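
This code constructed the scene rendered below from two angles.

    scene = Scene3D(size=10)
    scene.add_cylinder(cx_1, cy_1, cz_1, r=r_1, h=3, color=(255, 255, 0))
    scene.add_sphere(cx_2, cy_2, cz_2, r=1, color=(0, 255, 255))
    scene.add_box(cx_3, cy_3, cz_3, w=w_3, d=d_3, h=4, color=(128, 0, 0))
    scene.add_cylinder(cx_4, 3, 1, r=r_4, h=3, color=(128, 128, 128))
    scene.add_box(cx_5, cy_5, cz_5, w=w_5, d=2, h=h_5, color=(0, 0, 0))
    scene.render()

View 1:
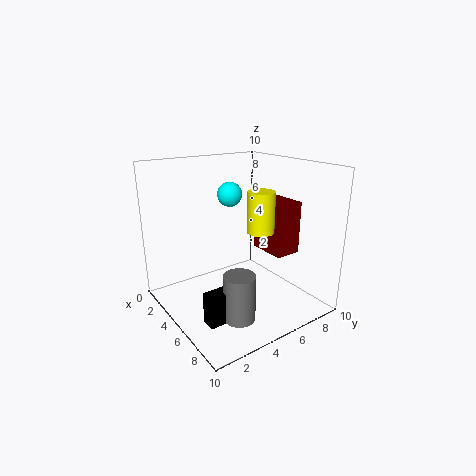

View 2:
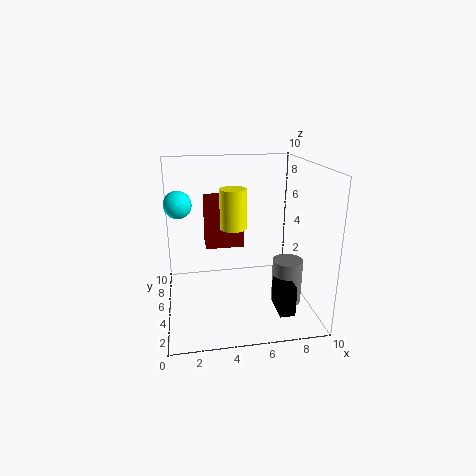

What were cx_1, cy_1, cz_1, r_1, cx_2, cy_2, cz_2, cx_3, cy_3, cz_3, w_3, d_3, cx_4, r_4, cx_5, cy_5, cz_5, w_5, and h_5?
cx_1 = 5
cy_1 = 7
cz_1 = 5
r_1 = 1
cx_2 = 1
cy_2 = 7
cz_2 = 7
cx_3 = 3
cy_3 = 8
cz_3 = 3
w_3 = 3
d_3 = 2
cx_4 = 8
r_4 = 1
cx_5 = 7
cy_5 = 1
cz_5 = 1
w_5 = 1
h_5 = 2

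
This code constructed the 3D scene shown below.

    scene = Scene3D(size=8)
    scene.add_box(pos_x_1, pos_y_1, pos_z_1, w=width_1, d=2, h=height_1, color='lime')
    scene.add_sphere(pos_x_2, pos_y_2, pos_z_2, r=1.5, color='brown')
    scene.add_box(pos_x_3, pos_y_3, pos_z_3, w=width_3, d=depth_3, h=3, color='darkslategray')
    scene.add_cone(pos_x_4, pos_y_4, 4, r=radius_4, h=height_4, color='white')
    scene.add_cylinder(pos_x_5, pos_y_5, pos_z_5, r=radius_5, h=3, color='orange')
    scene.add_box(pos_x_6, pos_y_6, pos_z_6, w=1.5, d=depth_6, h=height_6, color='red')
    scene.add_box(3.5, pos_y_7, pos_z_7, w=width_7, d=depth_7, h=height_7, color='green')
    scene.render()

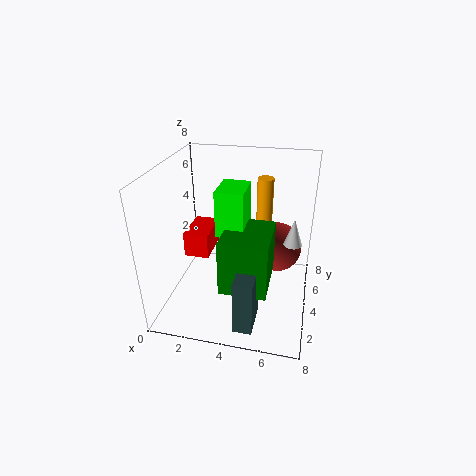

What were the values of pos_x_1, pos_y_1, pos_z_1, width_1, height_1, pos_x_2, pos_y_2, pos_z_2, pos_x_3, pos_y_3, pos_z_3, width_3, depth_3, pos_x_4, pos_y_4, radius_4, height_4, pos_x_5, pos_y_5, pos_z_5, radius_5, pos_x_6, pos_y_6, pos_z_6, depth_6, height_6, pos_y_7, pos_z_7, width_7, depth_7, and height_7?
pos_x_1 = 3, pos_y_1 = 3, pos_z_1 = 4.5, width_1 = 1.5, height_1 = 2.5, pos_x_2 = 6, pos_y_2 = 6, pos_z_2 = 2.5, pos_x_3 = 4.5, pos_y_3 = 0.5, pos_z_3 = 0.5, width_3 = 1, depth_3 = 2, pos_x_4 = 7, pos_y_4 = 4, radius_4 = 0.5, height_4 = 1.5, pos_x_5 = 5, pos_y_5 = 7, pos_z_5 = 3.5, radius_5 = 0.5, pos_x_6 = 0.5, pos_y_6 = 4.5, pos_z_6 = 2, depth_6 = 2.5, height_6 = 1.5, pos_y_7 = 1.5, pos_z_7 = 2, width_7 = 2.5, depth_7 = 3, height_7 = 3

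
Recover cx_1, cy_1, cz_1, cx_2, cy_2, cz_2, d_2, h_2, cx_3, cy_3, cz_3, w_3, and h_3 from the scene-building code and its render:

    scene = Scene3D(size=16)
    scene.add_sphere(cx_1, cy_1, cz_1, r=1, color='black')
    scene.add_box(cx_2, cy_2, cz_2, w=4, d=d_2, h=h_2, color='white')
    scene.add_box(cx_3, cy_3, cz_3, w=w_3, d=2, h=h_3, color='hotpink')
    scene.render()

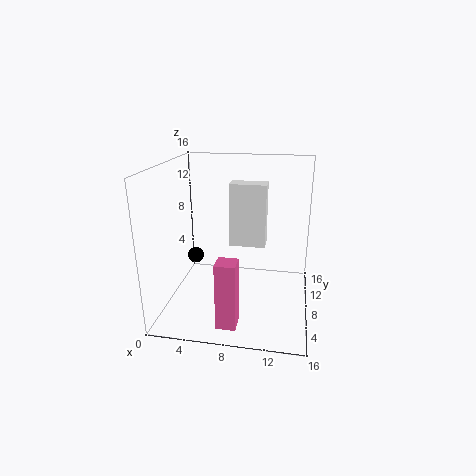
cx_1 = 2; cy_1 = 11; cz_1 = 4; cx_2 = 7; cy_2 = 8; cz_2 = 7; d_2 = 2; h_2 = 7; cx_3 = 7; cy_3 = 1; cz_3 = 1; w_3 = 2; h_3 = 7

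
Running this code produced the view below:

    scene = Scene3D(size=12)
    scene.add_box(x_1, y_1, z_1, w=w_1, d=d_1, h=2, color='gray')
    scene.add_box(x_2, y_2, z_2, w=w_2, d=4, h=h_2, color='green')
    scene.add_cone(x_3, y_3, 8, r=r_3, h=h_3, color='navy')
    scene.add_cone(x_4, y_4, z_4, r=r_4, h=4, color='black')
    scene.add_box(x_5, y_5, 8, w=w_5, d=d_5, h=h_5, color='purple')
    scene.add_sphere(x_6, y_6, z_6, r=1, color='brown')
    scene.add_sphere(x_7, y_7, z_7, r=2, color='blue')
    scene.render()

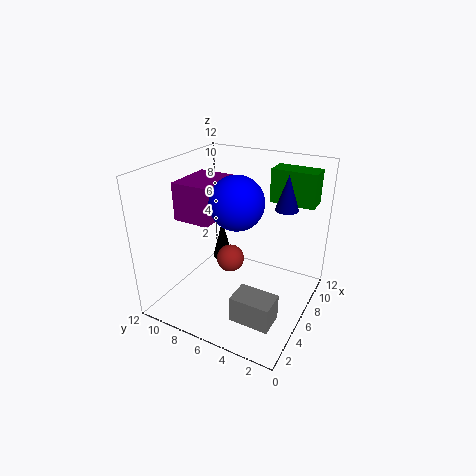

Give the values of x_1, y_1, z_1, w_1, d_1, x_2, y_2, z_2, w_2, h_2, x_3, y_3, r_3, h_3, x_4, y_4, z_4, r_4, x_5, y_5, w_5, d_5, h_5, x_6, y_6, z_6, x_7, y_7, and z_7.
x_1 = 1; y_1 = 1; z_1 = 2; w_1 = 2; d_1 = 3; x_2 = 10; y_2 = 1; z_2 = 8; w_2 = 2; h_2 = 3; x_3 = 9; y_3 = 3; r_3 = 1; h_3 = 3; x_4 = 10; y_4 = 10; z_4 = 1; r_4 = 1; x_5 = 3; y_5 = 7; w_5 = 4; d_5 = 3; h_5 = 3; x_6 = 3; y_6 = 5; z_6 = 6; x_7 = 4; y_7 = 5; z_7 = 10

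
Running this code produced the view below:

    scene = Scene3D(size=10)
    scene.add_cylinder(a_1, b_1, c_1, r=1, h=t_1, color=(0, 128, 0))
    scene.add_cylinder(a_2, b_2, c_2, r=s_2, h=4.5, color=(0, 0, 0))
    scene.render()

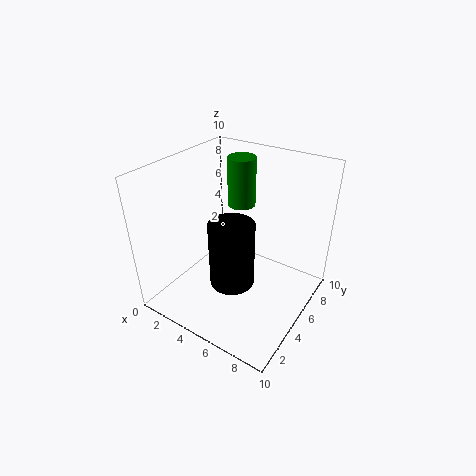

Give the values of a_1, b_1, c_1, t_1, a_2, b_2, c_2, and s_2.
a_1 = 4; b_1 = 7; c_1 = 6.5; t_1 = 3.5; a_2 = 5.5; b_2 = 3.5; c_2 = 2.5; s_2 = 1.5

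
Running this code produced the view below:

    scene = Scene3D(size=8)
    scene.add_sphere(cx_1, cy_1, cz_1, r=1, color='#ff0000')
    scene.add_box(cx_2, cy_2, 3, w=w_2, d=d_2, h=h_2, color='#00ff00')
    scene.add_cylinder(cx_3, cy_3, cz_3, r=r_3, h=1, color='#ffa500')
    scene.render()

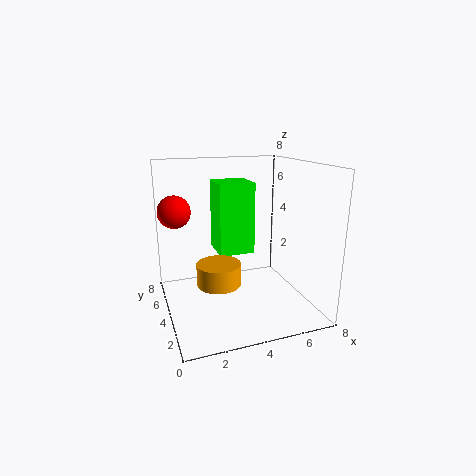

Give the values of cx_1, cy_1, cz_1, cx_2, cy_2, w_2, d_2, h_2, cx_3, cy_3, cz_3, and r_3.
cx_1 = 1, cy_1 = 7, cz_1 = 5, cx_2 = 3, cy_2 = 4, w_2 = 2, d_2 = 2, h_2 = 4, cx_3 = 2, cy_3 = 1, cz_3 = 3, r_3 = 1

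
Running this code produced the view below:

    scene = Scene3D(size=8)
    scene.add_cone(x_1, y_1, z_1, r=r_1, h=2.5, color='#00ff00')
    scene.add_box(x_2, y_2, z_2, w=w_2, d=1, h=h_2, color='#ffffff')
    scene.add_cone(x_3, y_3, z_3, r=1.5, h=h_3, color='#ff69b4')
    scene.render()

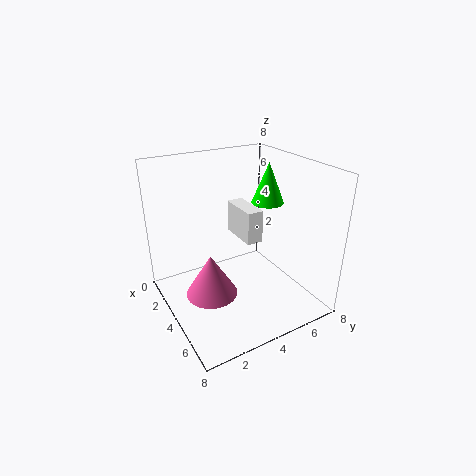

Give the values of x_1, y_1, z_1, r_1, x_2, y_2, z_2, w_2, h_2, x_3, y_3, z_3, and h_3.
x_1 = 2.5, y_1 = 7, z_1 = 5, r_1 = 1, x_2 = 1, y_2 = 5, z_2 = 3, w_2 = 2.5, h_2 = 2, x_3 = 3.5, y_3 = 2.5, z_3 = 0.5, h_3 = 2.5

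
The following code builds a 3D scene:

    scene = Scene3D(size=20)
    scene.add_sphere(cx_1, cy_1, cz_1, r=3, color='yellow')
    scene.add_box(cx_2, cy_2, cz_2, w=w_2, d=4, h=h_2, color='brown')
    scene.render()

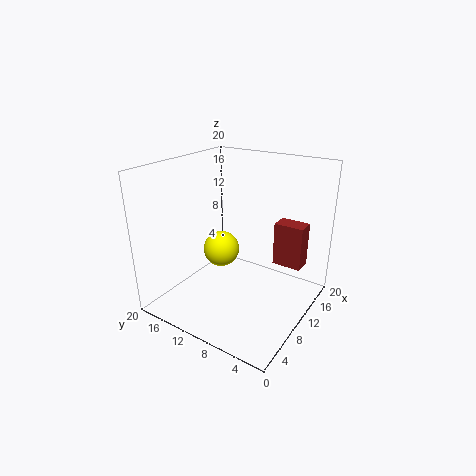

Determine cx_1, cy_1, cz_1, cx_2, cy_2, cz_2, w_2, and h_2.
cx_1 = 15.5; cy_1 = 17; cz_1 = 4; cx_2 = 12; cy_2 = 1.5; cz_2 = 6.5; w_2 = 2.5; h_2 = 6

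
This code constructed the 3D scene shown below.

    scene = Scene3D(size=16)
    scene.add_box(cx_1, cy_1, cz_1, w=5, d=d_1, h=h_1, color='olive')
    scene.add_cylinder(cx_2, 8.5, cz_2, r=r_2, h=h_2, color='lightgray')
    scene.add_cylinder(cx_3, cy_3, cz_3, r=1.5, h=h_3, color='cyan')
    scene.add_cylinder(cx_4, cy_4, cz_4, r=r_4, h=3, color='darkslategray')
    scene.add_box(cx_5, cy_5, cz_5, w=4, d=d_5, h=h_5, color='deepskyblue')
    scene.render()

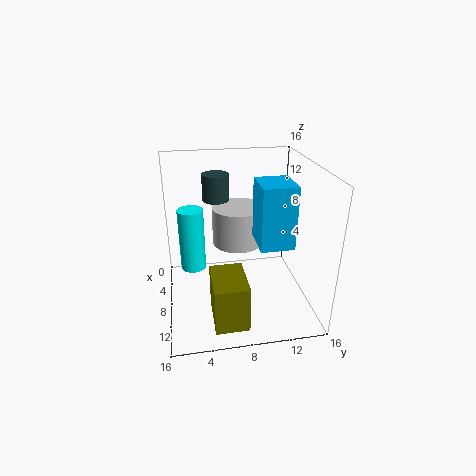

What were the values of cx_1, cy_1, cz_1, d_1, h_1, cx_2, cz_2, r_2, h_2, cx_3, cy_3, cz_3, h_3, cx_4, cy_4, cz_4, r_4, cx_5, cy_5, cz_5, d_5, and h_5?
cx_1 = 10, cy_1 = 4.5, cz_1 = 1, d_1 = 3.5, h_1 = 5, cx_2 = 5, cz_2 = 6, r_2 = 3, h_2 = 4.5, cx_3 = 5, cy_3 = 3, cz_3 = 3, h_3 = 7.5, cx_4 = 5, cy_4 = 6, cz_4 = 11.5, r_4 = 1.5, cx_5 = 8.5, cy_5 = 9.5, cz_5 = 8.5, d_5 = 3.5, h_5 = 6.5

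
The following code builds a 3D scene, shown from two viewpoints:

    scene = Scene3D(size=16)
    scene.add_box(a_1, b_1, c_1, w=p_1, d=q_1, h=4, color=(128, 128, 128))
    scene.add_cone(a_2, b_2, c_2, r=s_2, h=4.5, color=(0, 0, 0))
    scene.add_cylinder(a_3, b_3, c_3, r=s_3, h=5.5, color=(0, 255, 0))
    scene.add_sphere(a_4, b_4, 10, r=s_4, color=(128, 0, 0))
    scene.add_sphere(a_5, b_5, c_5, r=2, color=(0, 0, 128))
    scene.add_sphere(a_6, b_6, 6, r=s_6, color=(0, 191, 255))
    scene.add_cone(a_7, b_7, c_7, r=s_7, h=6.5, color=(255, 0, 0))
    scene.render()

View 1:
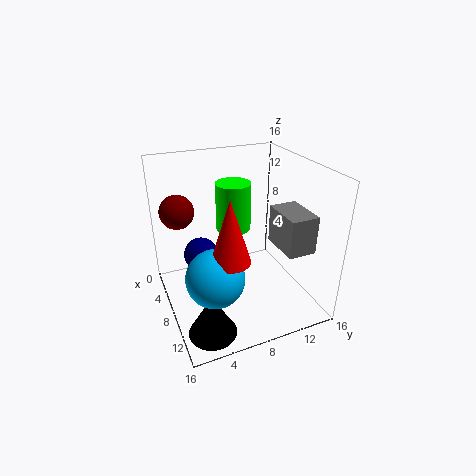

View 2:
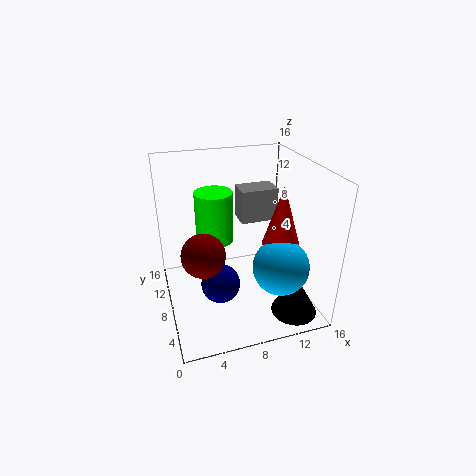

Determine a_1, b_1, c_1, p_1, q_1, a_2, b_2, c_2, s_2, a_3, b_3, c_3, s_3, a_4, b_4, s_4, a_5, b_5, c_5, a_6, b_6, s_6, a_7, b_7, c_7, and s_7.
a_1 = 9.5
b_1 = 11
c_1 = 8
p_1 = 4.5
q_1 = 3
a_2 = 13
b_2 = 3
c_2 = 0.5
s_2 = 2.5
a_3 = 5.5
b_3 = 8.5
c_3 = 8
s_3 = 2
a_4 = 3
b_4 = 2.5
s_4 = 2
a_5 = 5
b_5 = 4.5
c_5 = 5
a_6 = 11.5
b_6 = 4
s_6 = 3
a_7 = 12
b_7 = 5.5
c_7 = 8
s_7 = 2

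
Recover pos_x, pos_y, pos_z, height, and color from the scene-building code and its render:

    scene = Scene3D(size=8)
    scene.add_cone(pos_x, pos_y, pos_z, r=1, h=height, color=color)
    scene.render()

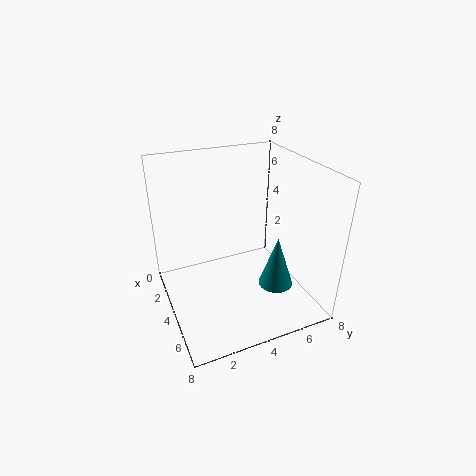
pos_x = 5, pos_y = 6, pos_z = 1, height = 3, color = 'teal'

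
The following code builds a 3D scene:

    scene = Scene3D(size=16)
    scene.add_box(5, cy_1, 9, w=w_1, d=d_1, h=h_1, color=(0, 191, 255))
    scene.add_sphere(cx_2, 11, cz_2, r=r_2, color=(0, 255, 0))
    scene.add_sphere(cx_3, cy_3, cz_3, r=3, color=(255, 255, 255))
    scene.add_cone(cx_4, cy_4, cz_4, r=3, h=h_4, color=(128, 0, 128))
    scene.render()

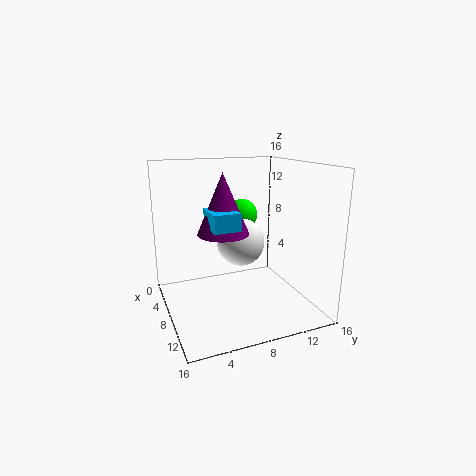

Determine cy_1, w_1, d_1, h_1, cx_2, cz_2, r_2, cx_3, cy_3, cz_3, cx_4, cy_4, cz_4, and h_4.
cy_1 = 5; w_1 = 4; d_1 = 3; h_1 = 2; cx_2 = 2; cz_2 = 9; r_2 = 2; cx_3 = 4; cy_3 = 10; cz_3 = 6; cx_4 = 6; cy_4 = 7; cz_4 = 8; h_4 = 7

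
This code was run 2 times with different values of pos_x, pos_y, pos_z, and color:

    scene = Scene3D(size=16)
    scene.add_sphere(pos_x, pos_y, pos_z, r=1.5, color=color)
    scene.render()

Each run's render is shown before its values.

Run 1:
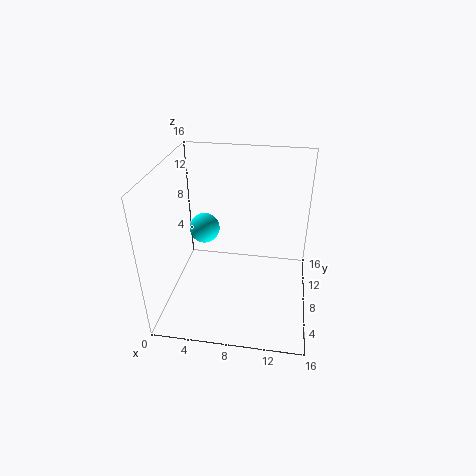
pos_x = 5; pos_y = 5.5; pos_z = 10.5; color = 'cyan'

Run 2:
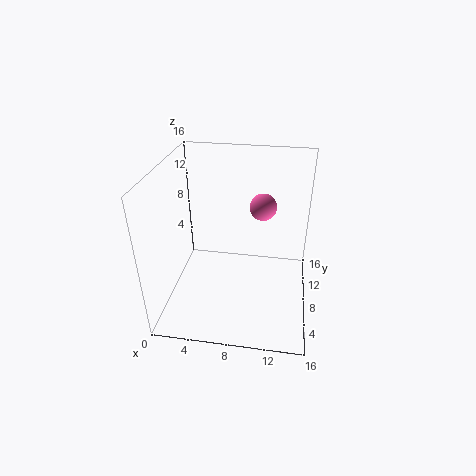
pos_x = 10.5; pos_y = 10; pos_z = 11; color = 'hotpink'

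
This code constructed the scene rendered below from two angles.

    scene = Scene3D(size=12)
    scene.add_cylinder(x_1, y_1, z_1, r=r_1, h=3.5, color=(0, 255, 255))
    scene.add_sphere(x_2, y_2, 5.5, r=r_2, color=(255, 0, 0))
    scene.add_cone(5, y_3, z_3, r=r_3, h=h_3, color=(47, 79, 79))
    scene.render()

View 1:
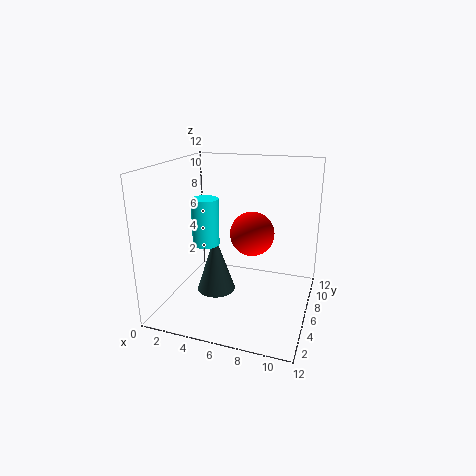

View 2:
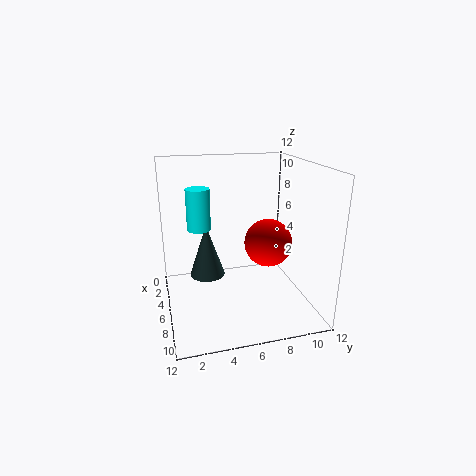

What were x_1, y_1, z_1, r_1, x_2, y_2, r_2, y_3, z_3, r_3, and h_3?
x_1 = 4.5, y_1 = 3, z_1 = 6.5, r_1 = 1, x_2 = 6.5, y_2 = 8.5, r_2 = 2, y_3 = 3.5, z_3 = 2.5, r_3 = 1.5, h_3 = 4.5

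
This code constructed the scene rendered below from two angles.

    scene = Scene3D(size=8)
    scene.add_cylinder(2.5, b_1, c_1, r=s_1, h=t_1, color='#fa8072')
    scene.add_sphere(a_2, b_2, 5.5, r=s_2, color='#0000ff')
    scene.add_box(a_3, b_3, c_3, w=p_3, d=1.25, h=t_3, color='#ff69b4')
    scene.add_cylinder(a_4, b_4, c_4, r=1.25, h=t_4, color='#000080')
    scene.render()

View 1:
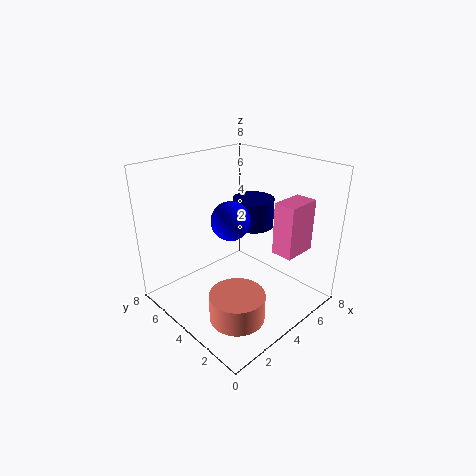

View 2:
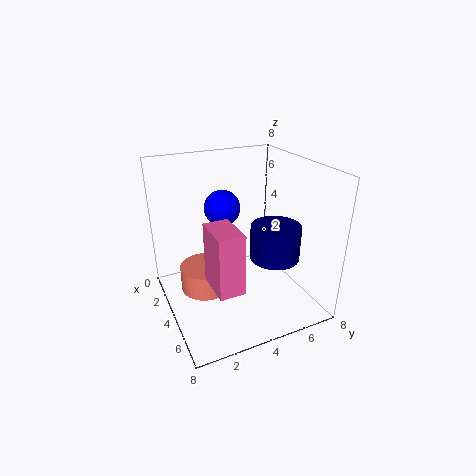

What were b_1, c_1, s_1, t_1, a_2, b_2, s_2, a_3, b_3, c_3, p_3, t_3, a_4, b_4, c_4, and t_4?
b_1 = 2.5, c_1 = 0.25, s_1 = 1.5, t_1 = 1.5, a_2 = 3, b_2 = 3.5, s_2 = 1, a_3 = 5.5, b_3 = 1.5, c_3 = 3, p_3 = 2, t_3 = 3, a_4 = 6.25, b_4 = 5, c_4 = 3.75, t_4 = 1.75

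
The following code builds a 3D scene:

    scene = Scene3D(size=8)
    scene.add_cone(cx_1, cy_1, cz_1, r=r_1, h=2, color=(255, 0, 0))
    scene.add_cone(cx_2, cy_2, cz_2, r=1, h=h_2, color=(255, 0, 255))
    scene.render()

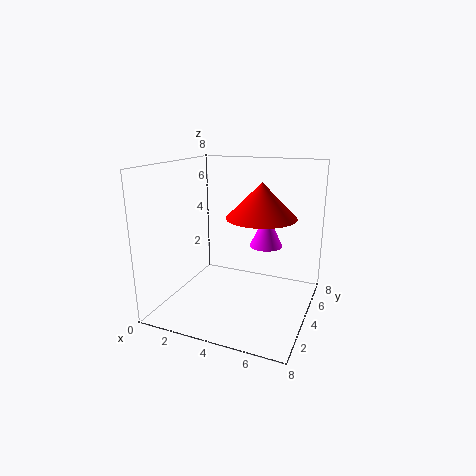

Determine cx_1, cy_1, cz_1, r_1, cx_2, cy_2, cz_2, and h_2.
cx_1 = 5; cy_1 = 5; cz_1 = 5; r_1 = 2; cx_2 = 5; cy_2 = 6; cz_2 = 3; h_2 = 2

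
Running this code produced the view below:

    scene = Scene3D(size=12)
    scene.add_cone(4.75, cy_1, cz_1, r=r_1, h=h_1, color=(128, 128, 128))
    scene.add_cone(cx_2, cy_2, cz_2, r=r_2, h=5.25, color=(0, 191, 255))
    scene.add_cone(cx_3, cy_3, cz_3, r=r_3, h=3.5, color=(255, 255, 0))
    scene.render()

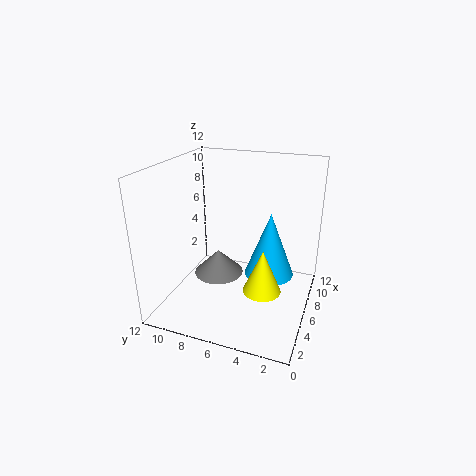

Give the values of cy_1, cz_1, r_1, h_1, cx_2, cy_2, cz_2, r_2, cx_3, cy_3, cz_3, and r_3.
cy_1 = 7.25; cz_1 = 3.25; r_1 = 2; h_1 = 2; cx_2 = 6; cy_2 = 3.25; cz_2 = 3.25; r_2 = 2; cx_3 = 4; cy_3 = 3.25; cz_3 = 2.75; r_3 = 1.5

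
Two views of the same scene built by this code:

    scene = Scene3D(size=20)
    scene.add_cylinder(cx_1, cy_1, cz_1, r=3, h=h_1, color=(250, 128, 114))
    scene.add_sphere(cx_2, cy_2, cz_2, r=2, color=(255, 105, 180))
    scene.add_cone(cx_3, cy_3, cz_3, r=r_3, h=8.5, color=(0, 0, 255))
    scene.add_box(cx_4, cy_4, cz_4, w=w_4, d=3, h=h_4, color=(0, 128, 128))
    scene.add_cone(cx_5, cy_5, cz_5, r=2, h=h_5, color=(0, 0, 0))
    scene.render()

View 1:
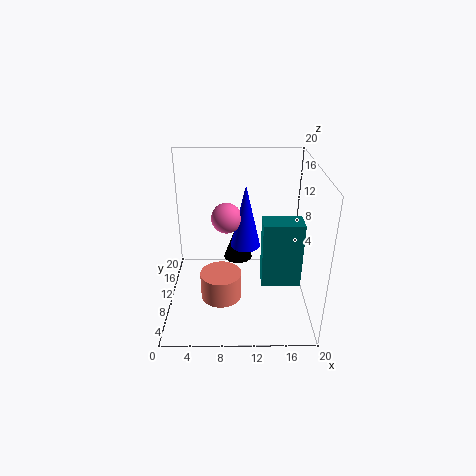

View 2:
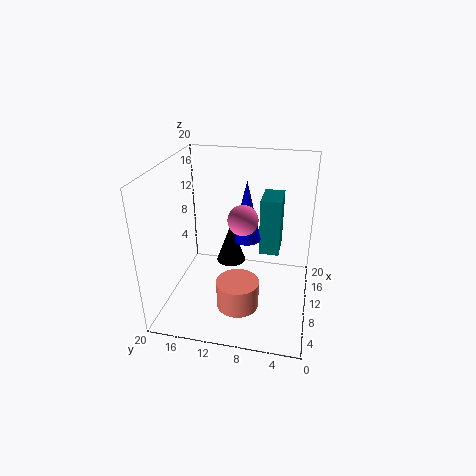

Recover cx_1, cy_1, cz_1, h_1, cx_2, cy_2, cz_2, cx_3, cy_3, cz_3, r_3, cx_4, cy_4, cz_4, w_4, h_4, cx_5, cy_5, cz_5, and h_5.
cx_1 = 7.5; cy_1 = 9.5; cz_1 = 0.5; h_1 = 4; cx_2 = 8.5; cy_2 = 9; cz_2 = 13.5; cx_3 = 11; cy_3 = 9; cz_3 = 9.5; r_3 = 2; cx_4 = 13; cy_4 = 4.5; cz_4 = 6; w_4 = 5; h_4 = 8.5; cx_5 = 10; cy_5 = 11; cz_5 = 6.5; h_5 = 5.5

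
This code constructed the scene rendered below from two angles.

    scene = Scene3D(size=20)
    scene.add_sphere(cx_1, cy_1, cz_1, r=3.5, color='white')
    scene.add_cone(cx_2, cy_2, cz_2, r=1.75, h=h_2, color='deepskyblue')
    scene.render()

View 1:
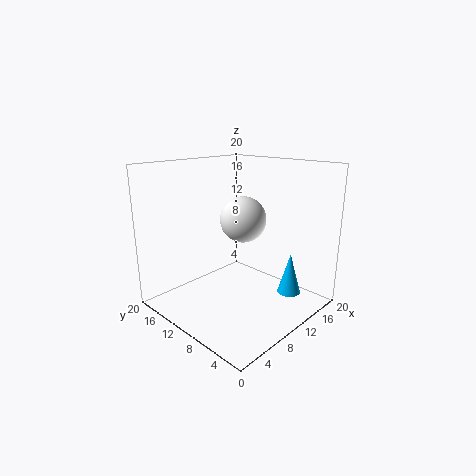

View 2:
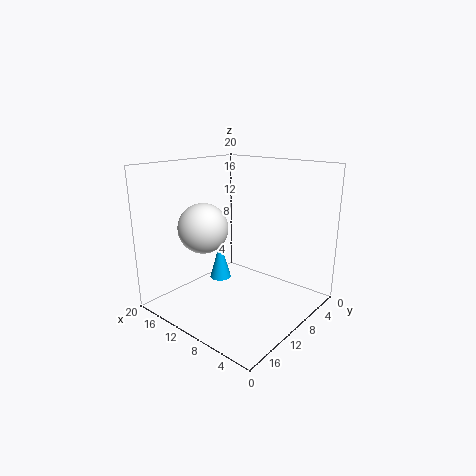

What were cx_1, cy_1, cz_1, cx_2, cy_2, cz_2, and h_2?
cx_1 = 14
cy_1 = 12.75
cz_1 = 11.25
cx_2 = 17.25
cy_2 = 6
cz_2 = 0.25
h_2 = 6.25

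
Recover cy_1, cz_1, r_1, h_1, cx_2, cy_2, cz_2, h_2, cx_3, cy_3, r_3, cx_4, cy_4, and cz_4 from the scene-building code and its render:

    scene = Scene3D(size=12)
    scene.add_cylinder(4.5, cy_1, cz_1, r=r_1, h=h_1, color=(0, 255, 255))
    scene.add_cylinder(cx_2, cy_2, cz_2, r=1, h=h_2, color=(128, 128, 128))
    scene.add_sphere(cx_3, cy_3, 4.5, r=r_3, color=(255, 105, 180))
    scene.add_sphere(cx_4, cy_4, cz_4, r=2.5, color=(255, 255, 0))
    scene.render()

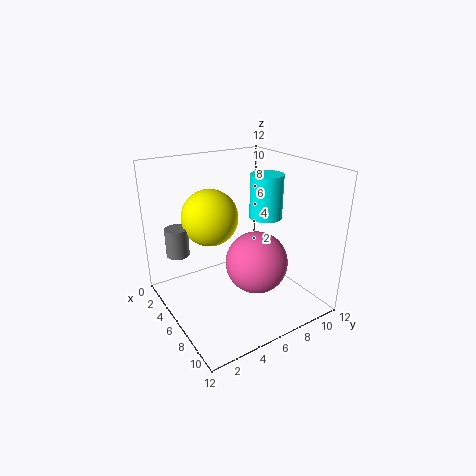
cy_1 = 10, cz_1 = 6.5, r_1 = 1.5, h_1 = 4, cx_2 = 2.5, cy_2 = 2, cz_2 = 4, h_2 = 2.5, cx_3 = 8, cy_3 = 6.5, r_3 = 2.5, cx_4 = 3, cy_4 = 5, cz_4 = 7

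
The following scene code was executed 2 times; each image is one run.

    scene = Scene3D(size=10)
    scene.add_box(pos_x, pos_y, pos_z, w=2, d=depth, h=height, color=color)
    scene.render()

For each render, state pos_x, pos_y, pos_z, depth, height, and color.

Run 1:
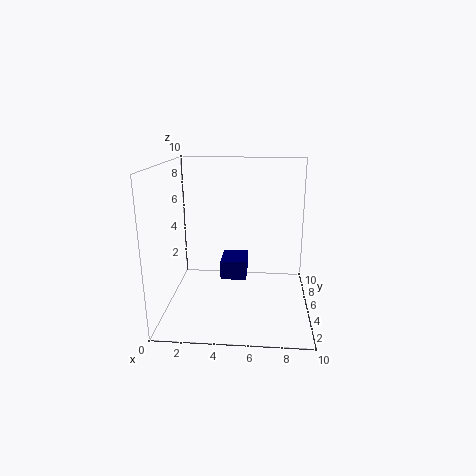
pos_x = 3.5; pos_y = 6.5; pos_z = 1; depth = 2.5; height = 1.5; color = 'navy'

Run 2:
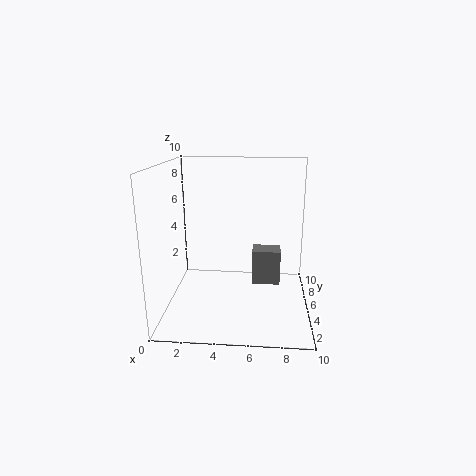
pos_x = 6; pos_y = 5; pos_z = 1.5; depth = 1.5; height = 2.5; color = 'gray'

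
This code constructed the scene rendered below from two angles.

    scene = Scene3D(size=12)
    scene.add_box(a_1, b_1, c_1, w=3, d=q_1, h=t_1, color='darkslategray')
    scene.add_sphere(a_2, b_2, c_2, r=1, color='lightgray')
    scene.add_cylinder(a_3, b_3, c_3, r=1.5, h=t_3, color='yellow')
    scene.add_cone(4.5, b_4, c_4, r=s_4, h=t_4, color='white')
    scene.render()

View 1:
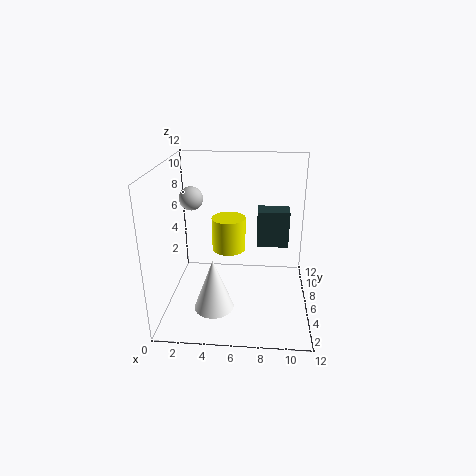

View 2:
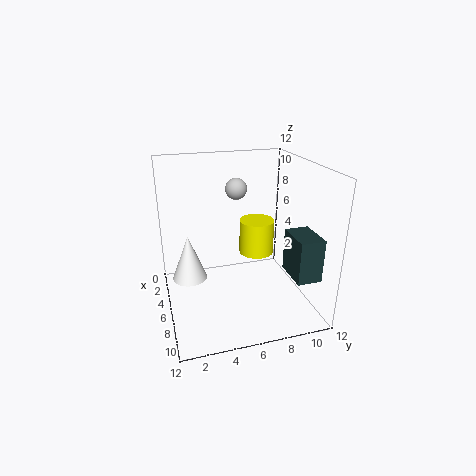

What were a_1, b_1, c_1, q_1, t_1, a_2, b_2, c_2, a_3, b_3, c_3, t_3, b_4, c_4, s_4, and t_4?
a_1 = 7.5, b_1 = 9.5, c_1 = 3.5, q_1 = 2, t_1 = 3.5, a_2 = 2, b_2 = 7, c_2 = 9, a_3 = 5, b_3 = 8, c_3 = 4, t_3 = 3, b_4 = 2, c_4 = 2, s_4 = 1.5, t_4 = 4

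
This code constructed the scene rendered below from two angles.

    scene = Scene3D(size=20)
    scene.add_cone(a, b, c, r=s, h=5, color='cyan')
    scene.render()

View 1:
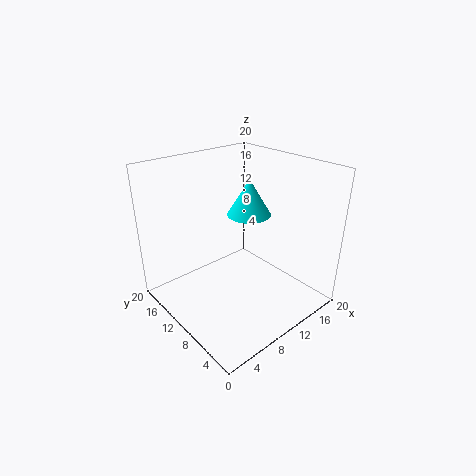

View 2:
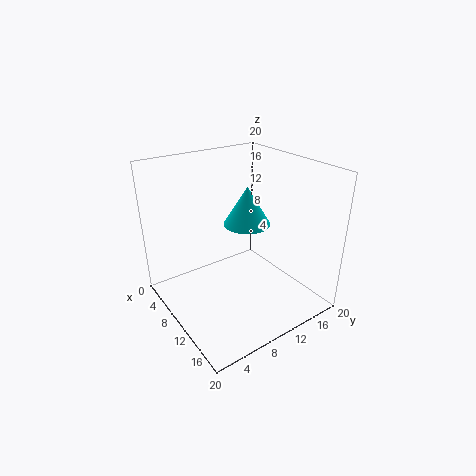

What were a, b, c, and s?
a = 12; b = 10; c = 13; s = 3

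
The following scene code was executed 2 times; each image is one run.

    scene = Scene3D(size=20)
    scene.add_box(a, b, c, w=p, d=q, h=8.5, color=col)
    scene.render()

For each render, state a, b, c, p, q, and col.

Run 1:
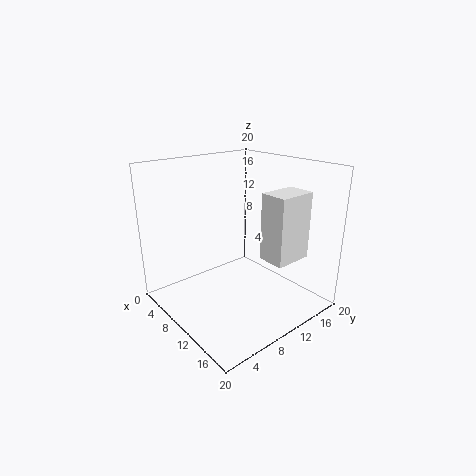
a = 15, b = 9.5, c = 9, p = 3.5, q = 5, col = 'white'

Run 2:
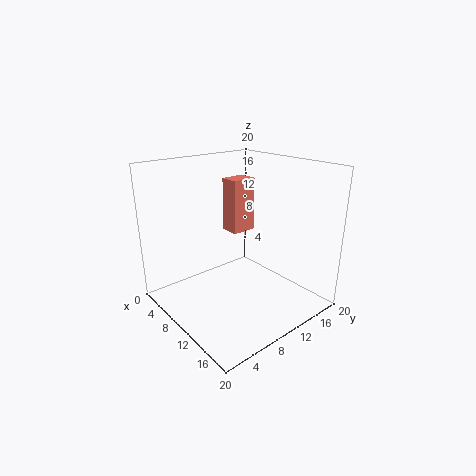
a = 2, b = 13.5, c = 8, p = 3, q = 4, col = 'salmon'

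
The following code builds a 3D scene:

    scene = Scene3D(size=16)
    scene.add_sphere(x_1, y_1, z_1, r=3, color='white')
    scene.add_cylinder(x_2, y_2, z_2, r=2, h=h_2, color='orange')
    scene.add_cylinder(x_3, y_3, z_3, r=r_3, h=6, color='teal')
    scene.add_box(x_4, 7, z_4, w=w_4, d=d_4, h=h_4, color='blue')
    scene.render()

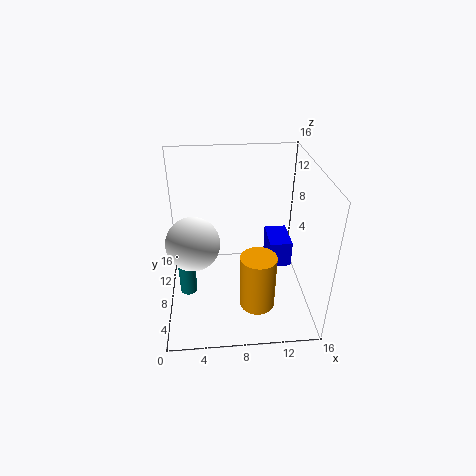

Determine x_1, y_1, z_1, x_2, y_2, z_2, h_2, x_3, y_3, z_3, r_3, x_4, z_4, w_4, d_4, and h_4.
x_1 = 3
y_1 = 8
z_1 = 7.5
x_2 = 10
y_2 = 5.5
z_2 = 0.5
h_2 = 6.5
x_3 = 2
y_3 = 8.5
z_3 = 0.5
r_3 = 1
x_4 = 11.5
z_4 = 4.5
w_4 = 2.5
d_4 = 4
h_4 = 3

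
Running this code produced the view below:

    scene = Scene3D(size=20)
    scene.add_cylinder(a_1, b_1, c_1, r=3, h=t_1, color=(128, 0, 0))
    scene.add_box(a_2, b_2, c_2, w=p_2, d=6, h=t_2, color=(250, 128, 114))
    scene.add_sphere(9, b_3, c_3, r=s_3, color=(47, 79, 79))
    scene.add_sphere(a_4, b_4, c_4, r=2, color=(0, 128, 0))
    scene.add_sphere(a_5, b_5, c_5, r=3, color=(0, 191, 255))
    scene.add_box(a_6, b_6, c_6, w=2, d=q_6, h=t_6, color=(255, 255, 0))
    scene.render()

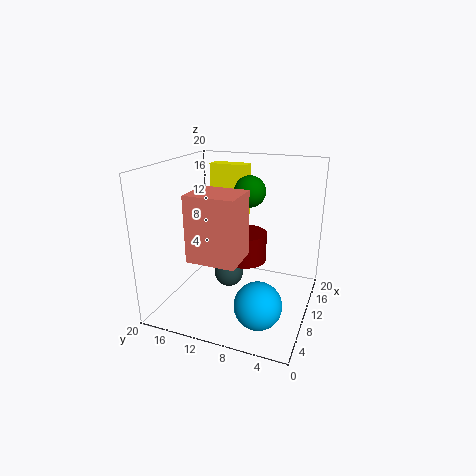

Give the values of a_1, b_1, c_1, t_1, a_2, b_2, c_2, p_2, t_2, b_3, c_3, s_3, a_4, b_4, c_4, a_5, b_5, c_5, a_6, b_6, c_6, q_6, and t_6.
a_1 = 10
b_1 = 9
c_1 = 7
t_1 = 4
a_2 = 1
b_2 = 7
c_2 = 10
p_2 = 5
t_2 = 8
b_3 = 11
c_3 = 5
s_3 = 2
a_4 = 9
b_4 = 8
c_4 = 17
a_5 = 4
b_5 = 5
c_5 = 4
a_6 = 10
b_6 = 9
c_6 = 13
q_6 = 5
t_6 = 7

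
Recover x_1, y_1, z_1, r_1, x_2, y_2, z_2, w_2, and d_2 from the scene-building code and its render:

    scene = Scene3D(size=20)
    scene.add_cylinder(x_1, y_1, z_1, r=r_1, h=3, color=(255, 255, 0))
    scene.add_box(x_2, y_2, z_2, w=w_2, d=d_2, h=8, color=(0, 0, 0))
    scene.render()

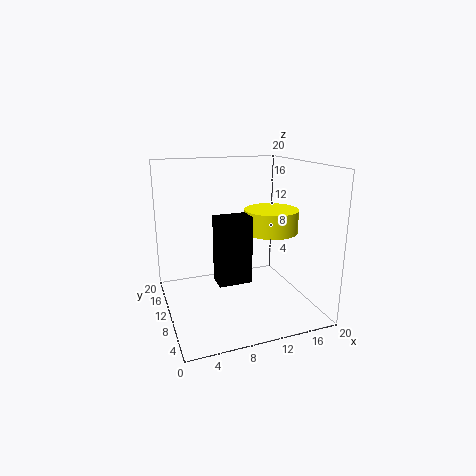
x_1 = 13.5; y_1 = 7; z_1 = 11.5; r_1 = 3.5; x_2 = 5; y_2 = 2.5; z_2 = 7; w_2 = 4; d_2 = 2.5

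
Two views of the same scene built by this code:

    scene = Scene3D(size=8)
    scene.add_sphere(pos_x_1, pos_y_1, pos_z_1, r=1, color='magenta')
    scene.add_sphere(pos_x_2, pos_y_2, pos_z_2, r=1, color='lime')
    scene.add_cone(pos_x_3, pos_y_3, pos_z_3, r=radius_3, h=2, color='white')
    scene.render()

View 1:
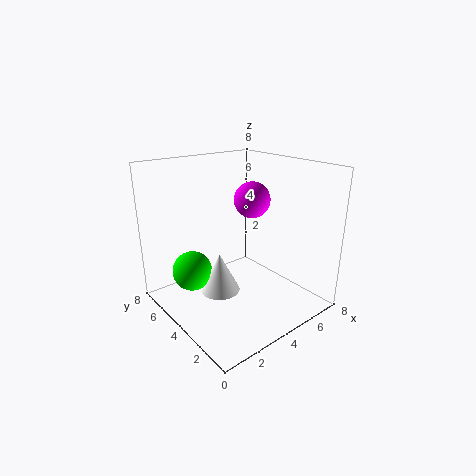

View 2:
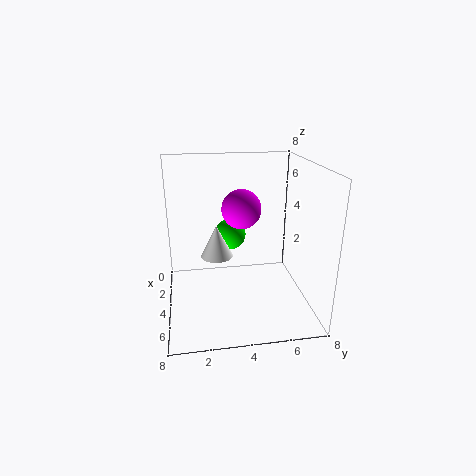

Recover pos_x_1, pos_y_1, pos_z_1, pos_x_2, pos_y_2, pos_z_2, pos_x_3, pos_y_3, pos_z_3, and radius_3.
pos_x_1 = 5; pos_y_1 = 4; pos_z_1 = 6; pos_x_2 = 1; pos_y_2 = 4; pos_z_2 = 3; pos_x_3 = 2; pos_y_3 = 3; pos_z_3 = 2; radius_3 = 1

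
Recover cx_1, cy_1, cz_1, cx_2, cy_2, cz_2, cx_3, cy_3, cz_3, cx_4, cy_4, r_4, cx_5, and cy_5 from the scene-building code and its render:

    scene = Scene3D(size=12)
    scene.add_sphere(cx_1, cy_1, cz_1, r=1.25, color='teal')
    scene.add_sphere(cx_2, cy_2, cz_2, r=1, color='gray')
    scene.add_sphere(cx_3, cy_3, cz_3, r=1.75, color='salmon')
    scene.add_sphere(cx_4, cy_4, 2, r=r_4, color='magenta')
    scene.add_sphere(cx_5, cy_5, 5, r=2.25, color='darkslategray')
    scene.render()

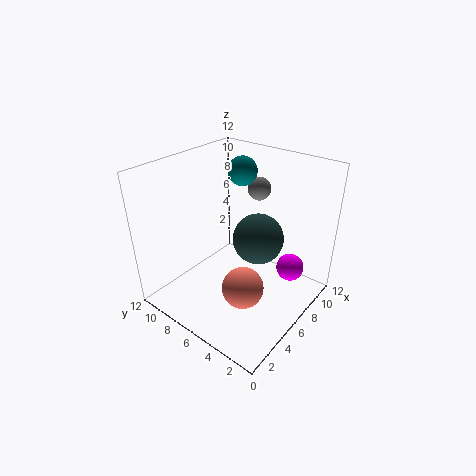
cx_1 = 8.5; cy_1 = 7.5; cz_1 = 10.75; cx_2 = 9.25; cy_2 = 6.25; cz_2 = 9.25; cx_3 = 4.75; cy_3 = 4.5; cz_3 = 2.25; cx_4 = 10; cy_4 = 3; r_4 = 1.25; cx_5 = 8.25; cy_5 = 5.5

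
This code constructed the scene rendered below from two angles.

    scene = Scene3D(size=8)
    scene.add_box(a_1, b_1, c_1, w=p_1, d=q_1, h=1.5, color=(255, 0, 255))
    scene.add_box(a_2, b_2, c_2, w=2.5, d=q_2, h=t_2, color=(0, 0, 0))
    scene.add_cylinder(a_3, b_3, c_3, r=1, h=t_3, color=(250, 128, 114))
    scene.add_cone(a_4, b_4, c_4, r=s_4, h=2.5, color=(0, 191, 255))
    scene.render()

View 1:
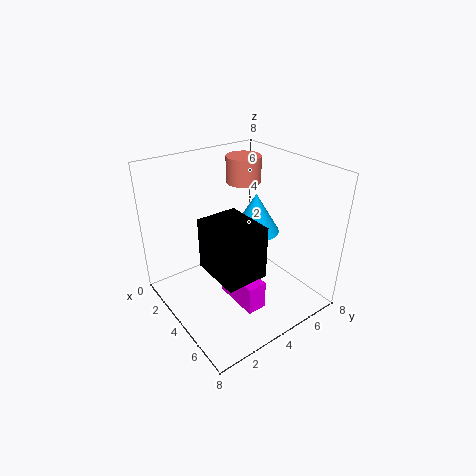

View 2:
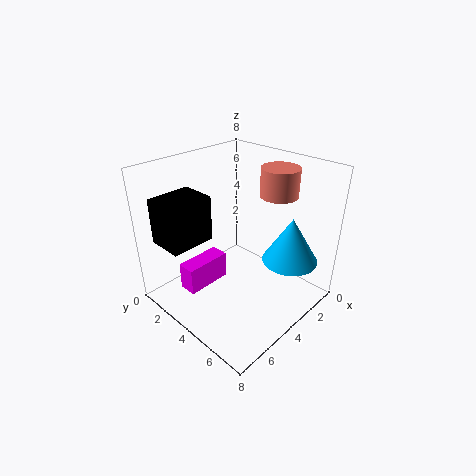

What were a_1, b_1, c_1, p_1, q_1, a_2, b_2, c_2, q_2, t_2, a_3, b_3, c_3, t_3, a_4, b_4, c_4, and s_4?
a_1 = 4.5
b_1 = 2.5
c_1 = 1.5
p_1 = 2.5
q_1 = 1
a_2 = 5
b_2 = 1
c_2 = 4
q_2 = 2
t_2 = 2.5
a_3 = 2.5
b_3 = 5.5
c_3 = 6.5
t_3 = 1.5
a_4 = 2.5
b_4 = 6.5
c_4 = 3
s_4 = 1.5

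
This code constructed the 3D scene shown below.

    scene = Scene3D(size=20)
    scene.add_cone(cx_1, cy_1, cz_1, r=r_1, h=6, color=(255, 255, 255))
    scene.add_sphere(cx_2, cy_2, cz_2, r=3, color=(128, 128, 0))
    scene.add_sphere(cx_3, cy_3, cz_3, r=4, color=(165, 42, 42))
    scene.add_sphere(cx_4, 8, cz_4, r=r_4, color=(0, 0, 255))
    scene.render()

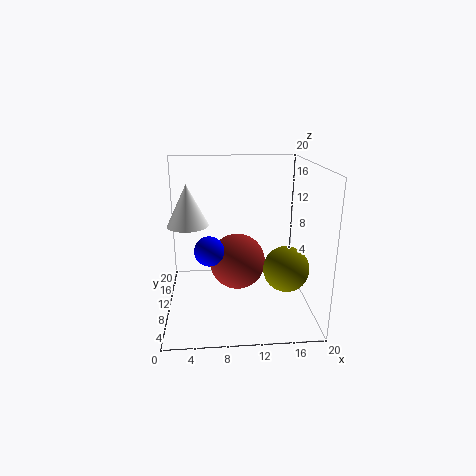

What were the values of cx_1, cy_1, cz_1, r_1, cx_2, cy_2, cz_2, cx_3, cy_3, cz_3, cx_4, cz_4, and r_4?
cx_1 = 3
cy_1 = 13
cz_1 = 11
r_1 = 3
cx_2 = 16
cy_2 = 6
cz_2 = 7
cx_3 = 10
cy_3 = 11
cz_3 = 6
cx_4 = 6
cz_4 = 9
r_4 = 2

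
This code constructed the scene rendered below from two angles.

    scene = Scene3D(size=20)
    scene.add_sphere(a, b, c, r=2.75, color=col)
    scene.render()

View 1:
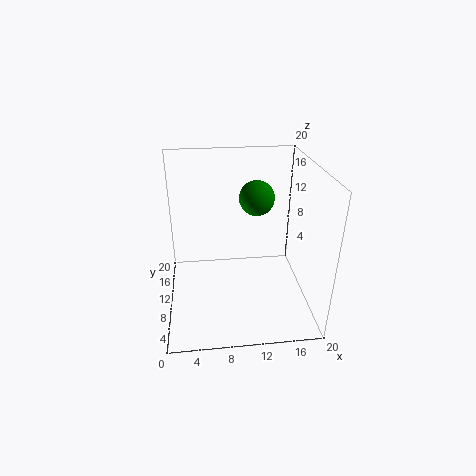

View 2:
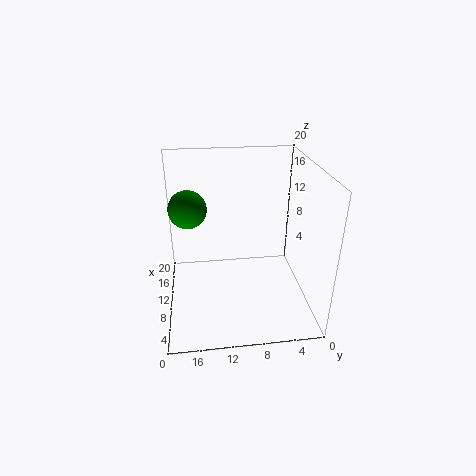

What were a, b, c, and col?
a = 13.75; b = 16.75; c = 13; col = 'green'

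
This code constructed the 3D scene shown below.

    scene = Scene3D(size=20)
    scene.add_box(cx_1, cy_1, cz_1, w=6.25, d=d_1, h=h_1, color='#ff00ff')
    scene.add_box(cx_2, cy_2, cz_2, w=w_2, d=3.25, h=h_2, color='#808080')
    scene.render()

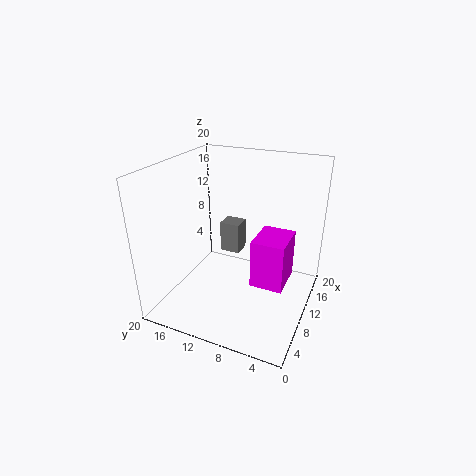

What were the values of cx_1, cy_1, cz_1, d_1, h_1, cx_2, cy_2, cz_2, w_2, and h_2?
cx_1 = 11.5; cy_1 = 3.75; cz_1 = 1.25; d_1 = 5; h_1 = 7.5; cx_2 = 15.75; cy_2 = 12.5; cz_2 = 3.75; w_2 = 3; h_2 = 5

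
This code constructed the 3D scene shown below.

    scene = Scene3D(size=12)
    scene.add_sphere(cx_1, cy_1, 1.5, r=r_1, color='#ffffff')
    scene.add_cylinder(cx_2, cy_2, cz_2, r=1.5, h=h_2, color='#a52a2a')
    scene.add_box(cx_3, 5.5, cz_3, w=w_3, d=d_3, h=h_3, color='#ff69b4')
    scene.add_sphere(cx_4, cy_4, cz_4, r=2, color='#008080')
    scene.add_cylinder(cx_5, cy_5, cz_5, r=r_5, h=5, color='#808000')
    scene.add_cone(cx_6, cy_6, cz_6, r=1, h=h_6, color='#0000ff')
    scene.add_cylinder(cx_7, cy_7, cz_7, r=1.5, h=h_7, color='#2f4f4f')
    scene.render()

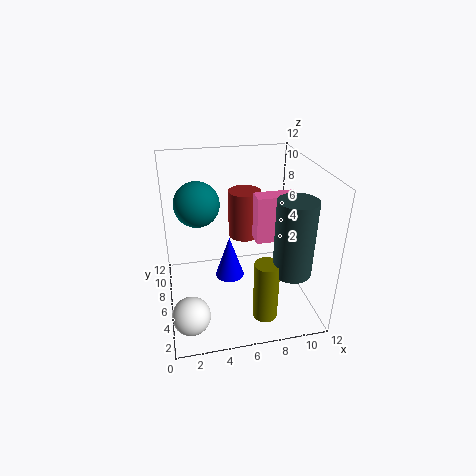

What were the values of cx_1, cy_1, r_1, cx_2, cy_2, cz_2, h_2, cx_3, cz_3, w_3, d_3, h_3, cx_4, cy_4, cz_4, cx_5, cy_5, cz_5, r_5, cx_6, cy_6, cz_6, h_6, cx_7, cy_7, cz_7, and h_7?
cx_1 = 1.5; cy_1 = 2.5; r_1 = 1.5; cx_2 = 7.5; cy_2 = 10; cz_2 = 4; h_2 = 4.5; cx_3 = 7.5; cz_3 = 5.5; w_3 = 3.5; d_3 = 1.5; h_3 = 4; cx_4 = 3; cy_4 = 9; cz_4 = 8; cx_5 = 7.5; cy_5 = 2.5; cz_5 = 0.5; r_5 = 1; cx_6 = 4.5; cy_6 = 2; cz_6 = 5.5; h_6 = 3; cx_7 = 9.5; cy_7 = 2.5; cz_7 = 4.5; h_7 = 6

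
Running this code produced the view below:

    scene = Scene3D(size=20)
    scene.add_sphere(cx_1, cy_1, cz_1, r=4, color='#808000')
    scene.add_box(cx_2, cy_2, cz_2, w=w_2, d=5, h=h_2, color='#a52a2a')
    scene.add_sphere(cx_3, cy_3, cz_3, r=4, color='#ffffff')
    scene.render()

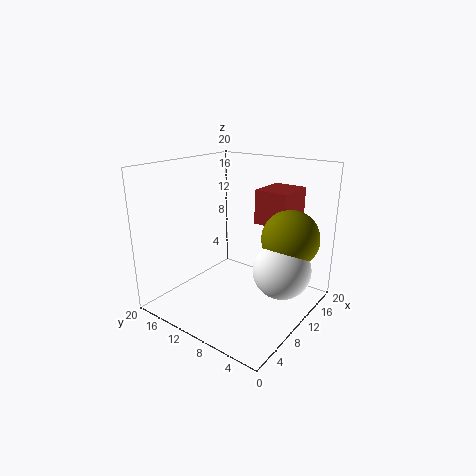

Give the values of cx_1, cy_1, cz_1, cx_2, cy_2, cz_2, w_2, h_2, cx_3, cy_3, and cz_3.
cx_1 = 14
cy_1 = 4
cz_1 = 10
cx_2 = 14
cy_2 = 5
cz_2 = 11
w_2 = 6
h_2 = 5
cx_3 = 12
cy_3 = 4
cz_3 = 6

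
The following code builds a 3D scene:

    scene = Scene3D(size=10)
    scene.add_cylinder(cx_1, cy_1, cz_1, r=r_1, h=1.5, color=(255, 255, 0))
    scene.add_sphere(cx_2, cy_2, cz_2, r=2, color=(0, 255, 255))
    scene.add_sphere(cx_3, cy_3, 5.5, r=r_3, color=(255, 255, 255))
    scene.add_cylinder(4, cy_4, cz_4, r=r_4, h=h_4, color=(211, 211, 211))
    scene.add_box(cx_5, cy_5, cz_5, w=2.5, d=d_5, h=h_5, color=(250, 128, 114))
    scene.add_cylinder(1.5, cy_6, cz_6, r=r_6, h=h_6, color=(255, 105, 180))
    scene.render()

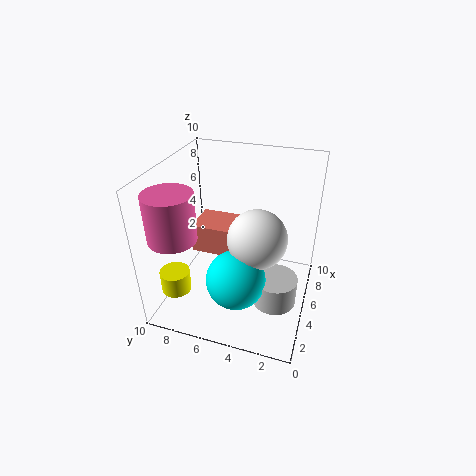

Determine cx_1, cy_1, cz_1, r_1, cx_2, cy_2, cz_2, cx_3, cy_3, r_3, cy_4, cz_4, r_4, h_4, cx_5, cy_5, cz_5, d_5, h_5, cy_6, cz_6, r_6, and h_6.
cx_1 = 2; cy_1 = 8.5; cz_1 = 2; r_1 = 1; cx_2 = 3; cy_2 = 4.5; cz_2 = 3; cx_3 = 4.5; cy_3 = 3.5; r_3 = 2; cy_4 = 2; cz_4 = 1; r_4 = 1.5; h_4 = 2; cx_5 = 4; cy_5 = 4.5; cz_5 = 4; d_5 = 3.5; h_5 = 2; cy_6 = 8; cz_6 = 6.5; r_6 = 1.5; h_6 = 3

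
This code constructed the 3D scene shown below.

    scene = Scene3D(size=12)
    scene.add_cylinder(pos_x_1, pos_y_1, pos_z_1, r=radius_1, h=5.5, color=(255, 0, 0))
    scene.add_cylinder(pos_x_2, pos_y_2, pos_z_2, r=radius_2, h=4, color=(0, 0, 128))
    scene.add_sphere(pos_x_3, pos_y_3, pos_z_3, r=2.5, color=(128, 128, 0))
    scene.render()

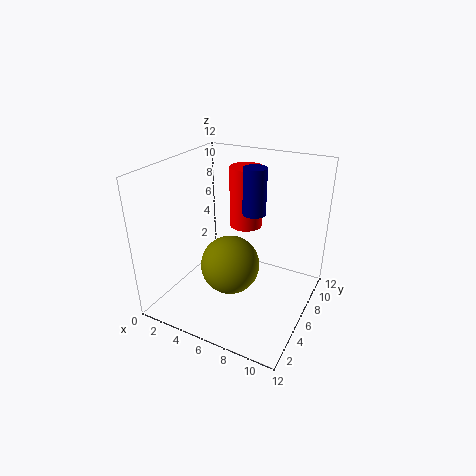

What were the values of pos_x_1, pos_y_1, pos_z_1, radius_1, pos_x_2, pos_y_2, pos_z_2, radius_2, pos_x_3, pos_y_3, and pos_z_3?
pos_x_1 = 5
pos_y_1 = 9.5
pos_z_1 = 5.5
radius_1 = 1.5
pos_x_2 = 6.5
pos_y_2 = 8
pos_z_2 = 7.5
radius_2 = 1
pos_x_3 = 5.5
pos_y_3 = 5.5
pos_z_3 = 3.5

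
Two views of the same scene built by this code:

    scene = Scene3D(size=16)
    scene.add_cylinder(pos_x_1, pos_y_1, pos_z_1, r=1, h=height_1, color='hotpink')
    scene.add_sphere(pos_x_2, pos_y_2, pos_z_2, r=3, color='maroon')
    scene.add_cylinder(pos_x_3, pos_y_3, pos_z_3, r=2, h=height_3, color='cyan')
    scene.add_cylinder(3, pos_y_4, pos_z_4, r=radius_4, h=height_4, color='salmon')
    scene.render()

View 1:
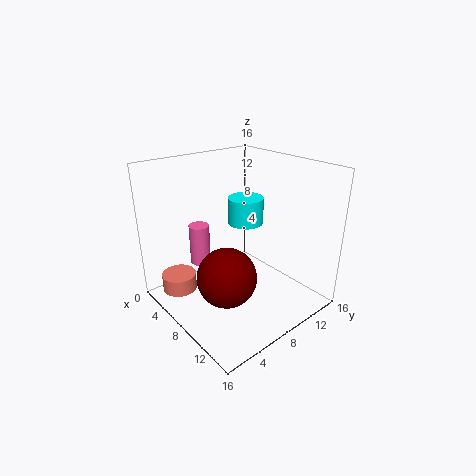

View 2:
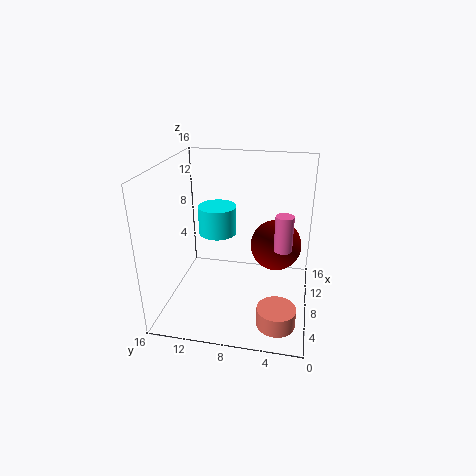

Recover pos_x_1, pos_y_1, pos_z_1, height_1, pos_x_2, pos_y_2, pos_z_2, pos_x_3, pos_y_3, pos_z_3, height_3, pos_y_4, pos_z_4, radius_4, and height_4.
pos_x_1 = 8; pos_y_1 = 3; pos_z_1 = 7; height_1 = 4; pos_x_2 = 11; pos_y_2 = 4; pos_z_2 = 6; pos_x_3 = 7; pos_y_3 = 10; pos_z_3 = 9; height_3 = 3; pos_y_4 = 3; pos_z_4 = 1; radius_4 = 2; height_4 = 2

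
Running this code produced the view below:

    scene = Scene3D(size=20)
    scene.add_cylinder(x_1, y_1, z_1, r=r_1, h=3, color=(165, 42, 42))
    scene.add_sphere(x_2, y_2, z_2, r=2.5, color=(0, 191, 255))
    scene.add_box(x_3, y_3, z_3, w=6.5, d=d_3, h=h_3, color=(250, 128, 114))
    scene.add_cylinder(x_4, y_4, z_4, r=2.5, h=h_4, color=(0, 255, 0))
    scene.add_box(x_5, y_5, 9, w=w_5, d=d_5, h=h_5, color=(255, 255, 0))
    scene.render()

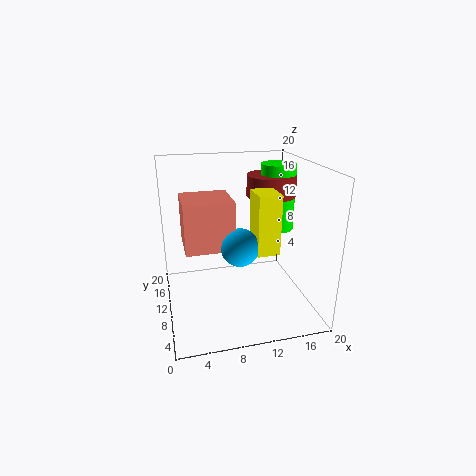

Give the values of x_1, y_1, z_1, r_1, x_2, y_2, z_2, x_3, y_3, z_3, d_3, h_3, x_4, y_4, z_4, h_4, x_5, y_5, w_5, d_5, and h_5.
x_1 = 15.5, y_1 = 12.5, z_1 = 15, r_1 = 3.5, x_2 = 9.5, y_2 = 7, z_2 = 10, x_3 = 2.5, y_3 = 7, z_3 = 9.5, d_3 = 6.5, h_3 = 6.5, x_4 = 16.5, y_4 = 12.5, z_4 = 10, h_4 = 9.5, x_5 = 11.5, y_5 = 5.5, w_5 = 3, d_5 = 4, h_5 = 8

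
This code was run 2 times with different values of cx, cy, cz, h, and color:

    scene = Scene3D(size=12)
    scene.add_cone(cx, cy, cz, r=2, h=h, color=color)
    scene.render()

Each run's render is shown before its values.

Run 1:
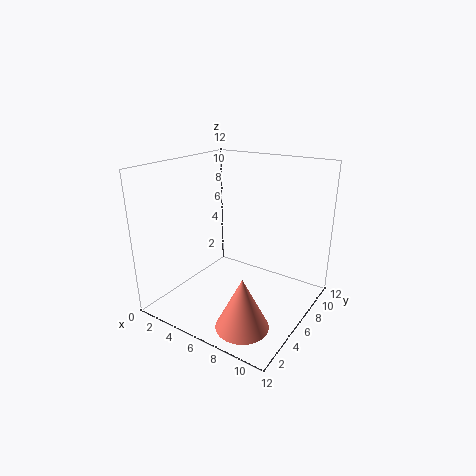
cx = 9, cy = 2, cz = 1, h = 4, color = 'salmon'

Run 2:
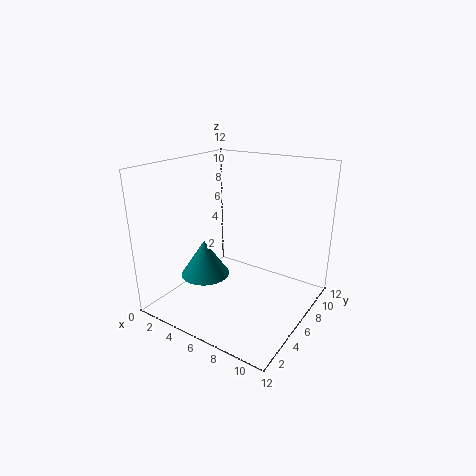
cx = 4, cy = 4, cz = 3, h = 3, color = 'teal'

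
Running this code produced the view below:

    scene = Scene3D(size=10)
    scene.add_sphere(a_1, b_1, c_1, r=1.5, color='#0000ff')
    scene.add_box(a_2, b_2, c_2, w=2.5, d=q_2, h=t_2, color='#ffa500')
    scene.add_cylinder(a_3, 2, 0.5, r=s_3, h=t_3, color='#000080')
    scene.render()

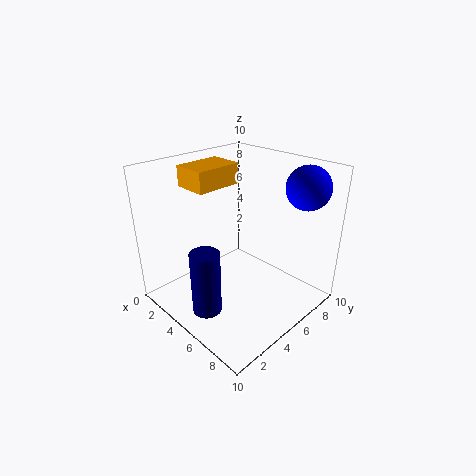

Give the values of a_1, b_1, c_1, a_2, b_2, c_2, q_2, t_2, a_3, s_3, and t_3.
a_1 = 8
b_1 = 8.5
c_1 = 8.5
a_2 = 0.5
b_2 = 3.5
c_2 = 8
q_2 = 3.5
t_2 = 1.5
a_3 = 5
s_3 = 1
t_3 = 4.5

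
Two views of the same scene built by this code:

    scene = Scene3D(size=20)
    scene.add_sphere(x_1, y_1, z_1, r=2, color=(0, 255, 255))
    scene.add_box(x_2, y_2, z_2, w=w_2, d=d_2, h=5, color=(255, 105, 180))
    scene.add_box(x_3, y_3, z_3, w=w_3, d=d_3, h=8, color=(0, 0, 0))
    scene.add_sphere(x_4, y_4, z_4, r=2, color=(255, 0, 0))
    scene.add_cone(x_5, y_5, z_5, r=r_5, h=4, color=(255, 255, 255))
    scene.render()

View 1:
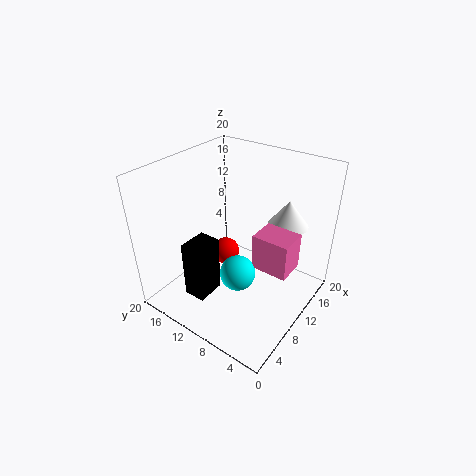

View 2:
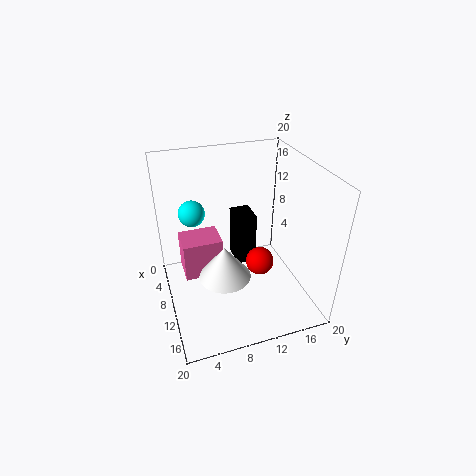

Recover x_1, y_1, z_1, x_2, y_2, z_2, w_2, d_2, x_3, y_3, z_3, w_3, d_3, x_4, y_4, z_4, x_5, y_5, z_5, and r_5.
x_1 = 3, y_1 = 5, z_1 = 11, x_2 = 9, y_2 = 2, z_2 = 7, w_2 = 4, d_2 = 5, x_3 = 3, y_3 = 11, z_3 = 3, w_3 = 4, d_3 = 3, x_4 = 11, y_4 = 13, z_4 = 6, x_5 = 17, y_5 = 6, z_5 = 10, r_5 = 3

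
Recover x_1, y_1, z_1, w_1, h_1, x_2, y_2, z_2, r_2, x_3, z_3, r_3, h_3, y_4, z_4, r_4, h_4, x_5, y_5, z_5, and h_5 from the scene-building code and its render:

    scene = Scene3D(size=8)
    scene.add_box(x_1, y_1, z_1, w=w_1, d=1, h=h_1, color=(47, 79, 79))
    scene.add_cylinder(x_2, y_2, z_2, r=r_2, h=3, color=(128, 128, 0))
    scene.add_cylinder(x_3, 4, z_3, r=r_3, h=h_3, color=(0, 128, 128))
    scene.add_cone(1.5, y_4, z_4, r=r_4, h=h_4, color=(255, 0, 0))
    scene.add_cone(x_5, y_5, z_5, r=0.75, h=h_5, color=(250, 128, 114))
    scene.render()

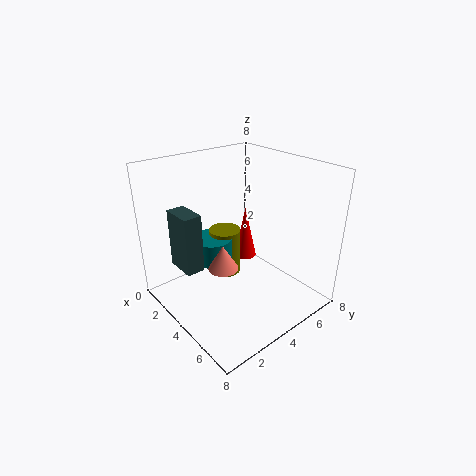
x_1 = 1.75; y_1 = 1; z_1 = 2.5; w_1 = 1.75; h_1 = 3.25; x_2 = 1.5; y_2 = 5; z_2 = 0.25; r_2 = 1; x_3 = 1.5; z_3 = 1.5; r_3 = 1.25; h_3 = 1.5; y_4 = 6.75; z_4 = 0.75; r_4 = 0.75; h_4 = 3.5; x_5 = 5.25; y_5 = 2; z_5 = 3.5; h_5 = 1.25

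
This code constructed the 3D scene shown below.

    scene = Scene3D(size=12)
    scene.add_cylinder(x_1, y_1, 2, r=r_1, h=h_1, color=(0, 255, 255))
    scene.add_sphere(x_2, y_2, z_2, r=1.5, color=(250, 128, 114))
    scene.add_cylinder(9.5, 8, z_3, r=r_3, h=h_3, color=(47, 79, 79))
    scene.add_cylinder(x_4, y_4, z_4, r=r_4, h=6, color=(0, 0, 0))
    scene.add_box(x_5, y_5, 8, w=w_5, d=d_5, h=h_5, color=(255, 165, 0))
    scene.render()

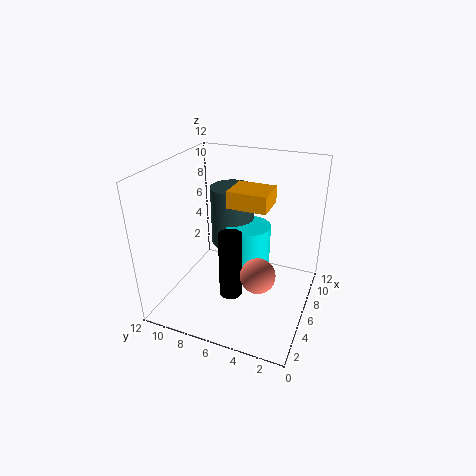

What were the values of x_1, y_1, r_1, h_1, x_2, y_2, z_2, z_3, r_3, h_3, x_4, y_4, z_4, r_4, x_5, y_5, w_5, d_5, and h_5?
x_1 = 8.5
y_1 = 6
r_1 = 2
h_1 = 4
x_2 = 5.5
y_2 = 4
z_2 = 3
z_3 = 3.5
r_3 = 2
h_3 = 5.5
x_4 = 5.5
y_4 = 6.5
z_4 = 0.5
r_4 = 1
x_5 = 7
y_5 = 4
w_5 = 3
d_5 = 3.5
h_5 = 1.5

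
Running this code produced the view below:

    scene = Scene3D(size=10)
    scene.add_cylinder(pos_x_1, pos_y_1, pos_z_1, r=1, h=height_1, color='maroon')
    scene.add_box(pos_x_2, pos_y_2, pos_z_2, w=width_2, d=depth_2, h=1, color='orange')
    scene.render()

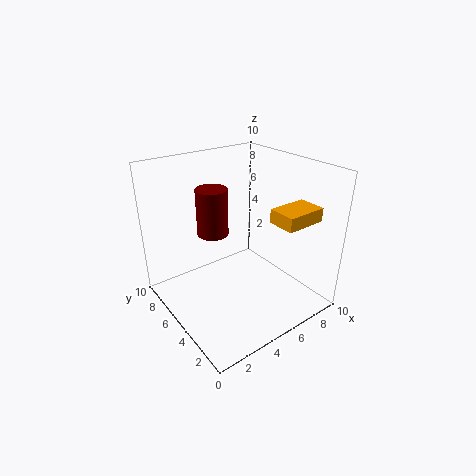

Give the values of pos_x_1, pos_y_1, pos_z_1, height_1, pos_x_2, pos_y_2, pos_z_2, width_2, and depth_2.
pos_x_1 = 3
pos_y_1 = 5
pos_z_1 = 6
height_1 = 3
pos_x_2 = 7
pos_y_2 = 2
pos_z_2 = 6
width_2 = 3
depth_2 = 2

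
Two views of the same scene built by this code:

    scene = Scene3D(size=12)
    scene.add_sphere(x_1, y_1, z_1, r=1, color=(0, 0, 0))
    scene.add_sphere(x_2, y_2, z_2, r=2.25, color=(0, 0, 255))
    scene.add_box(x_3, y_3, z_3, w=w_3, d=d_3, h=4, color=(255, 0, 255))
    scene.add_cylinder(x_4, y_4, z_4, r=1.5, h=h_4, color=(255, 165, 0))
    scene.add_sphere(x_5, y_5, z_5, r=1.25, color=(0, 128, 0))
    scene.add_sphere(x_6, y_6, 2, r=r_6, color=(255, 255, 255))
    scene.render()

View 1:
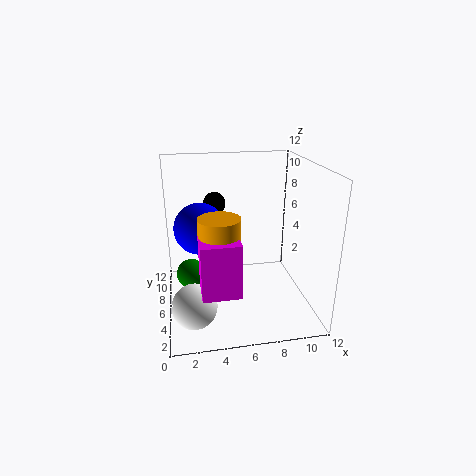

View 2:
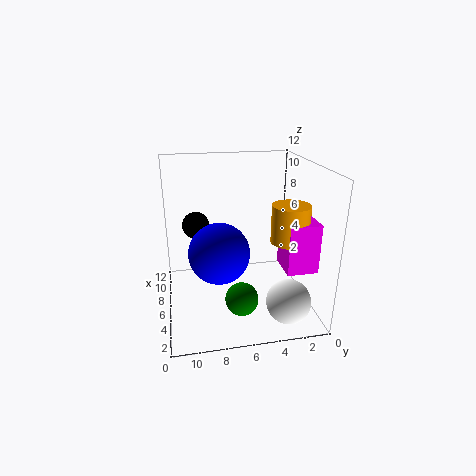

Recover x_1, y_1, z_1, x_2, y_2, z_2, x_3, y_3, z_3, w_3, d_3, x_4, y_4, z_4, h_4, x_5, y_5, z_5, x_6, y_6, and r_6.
x_1 = 4.5, y_1 = 9.5, z_1 = 8, x_2 = 3, y_2 = 8, z_2 = 6.25, x_3 = 2.5, y_3 = 0.25, z_3 = 4, w_3 = 2.75, d_3 = 2.5, x_4 = 4, y_4 = 2.25, z_4 = 6.25, h_4 = 3, x_5 = 2, y_5 = 6.5, z_5 = 2.75, x_6 = 2, y_6 = 2.75, r_6 = 1.75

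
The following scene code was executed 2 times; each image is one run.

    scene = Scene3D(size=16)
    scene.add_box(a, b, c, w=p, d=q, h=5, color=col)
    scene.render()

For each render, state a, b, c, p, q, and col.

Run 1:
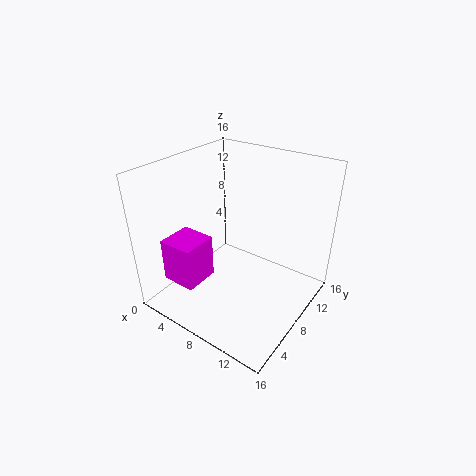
a = 1.5; b = 2.5; c = 3; p = 4; q = 4; col = 'magenta'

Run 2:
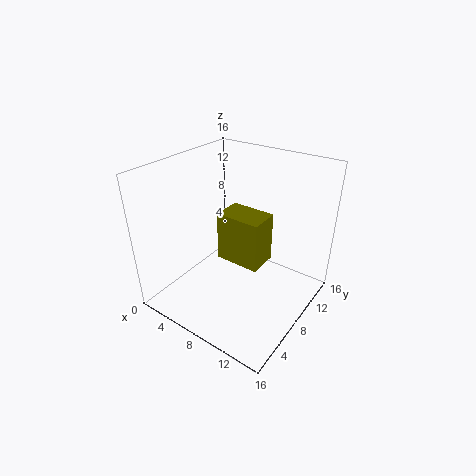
a = 8; b = 4.5; c = 7.5; p = 4.5; q = 3; col = 'olive'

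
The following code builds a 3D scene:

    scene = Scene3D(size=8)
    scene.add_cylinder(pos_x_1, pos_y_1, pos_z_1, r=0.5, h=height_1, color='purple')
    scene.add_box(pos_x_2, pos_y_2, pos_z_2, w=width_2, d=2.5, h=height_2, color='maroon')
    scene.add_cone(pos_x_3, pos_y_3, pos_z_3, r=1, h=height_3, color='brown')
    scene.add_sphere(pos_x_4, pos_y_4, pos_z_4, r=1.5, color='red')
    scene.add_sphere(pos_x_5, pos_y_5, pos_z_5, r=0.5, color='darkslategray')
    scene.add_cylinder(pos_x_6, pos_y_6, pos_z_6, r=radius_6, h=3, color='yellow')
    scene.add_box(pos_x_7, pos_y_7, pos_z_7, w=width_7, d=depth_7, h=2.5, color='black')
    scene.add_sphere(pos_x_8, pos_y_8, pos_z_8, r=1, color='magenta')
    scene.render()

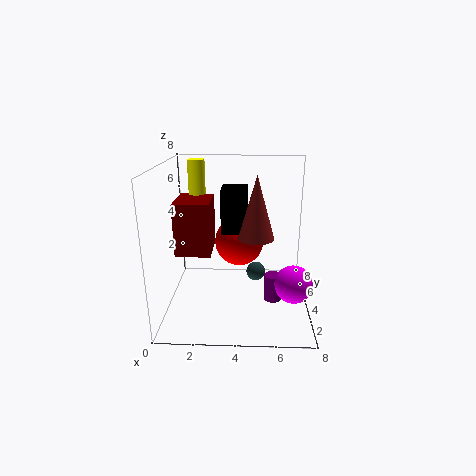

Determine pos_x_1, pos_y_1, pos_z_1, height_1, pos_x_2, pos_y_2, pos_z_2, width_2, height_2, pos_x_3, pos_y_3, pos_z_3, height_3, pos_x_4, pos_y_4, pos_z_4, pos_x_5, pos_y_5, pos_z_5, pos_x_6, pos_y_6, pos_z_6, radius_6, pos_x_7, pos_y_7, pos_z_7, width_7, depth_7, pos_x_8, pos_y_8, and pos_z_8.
pos_x_1 = 6, pos_y_1 = 3.5, pos_z_1 = 0.5, height_1 = 1.5, pos_x_2 = 0.5, pos_y_2 = 3.5, pos_z_2 = 3, width_2 = 2, height_2 = 3, pos_x_3 = 5, pos_y_3 = 4, pos_z_3 = 4, height_3 = 3.5, pos_x_4 = 4, pos_y_4 = 6, pos_z_4 = 3, pos_x_5 = 5, pos_y_5 = 3, pos_z_5 = 2.5, pos_x_6 = 1.5, pos_y_6 = 6, pos_z_6 = 5, radius_6 = 0.5, pos_x_7 = 3, pos_y_7 = 4.5, pos_z_7 = 4, width_7 = 1.5, depth_7 = 2, pos_x_8 = 7, pos_y_8 = 2.5, pos_z_8 = 2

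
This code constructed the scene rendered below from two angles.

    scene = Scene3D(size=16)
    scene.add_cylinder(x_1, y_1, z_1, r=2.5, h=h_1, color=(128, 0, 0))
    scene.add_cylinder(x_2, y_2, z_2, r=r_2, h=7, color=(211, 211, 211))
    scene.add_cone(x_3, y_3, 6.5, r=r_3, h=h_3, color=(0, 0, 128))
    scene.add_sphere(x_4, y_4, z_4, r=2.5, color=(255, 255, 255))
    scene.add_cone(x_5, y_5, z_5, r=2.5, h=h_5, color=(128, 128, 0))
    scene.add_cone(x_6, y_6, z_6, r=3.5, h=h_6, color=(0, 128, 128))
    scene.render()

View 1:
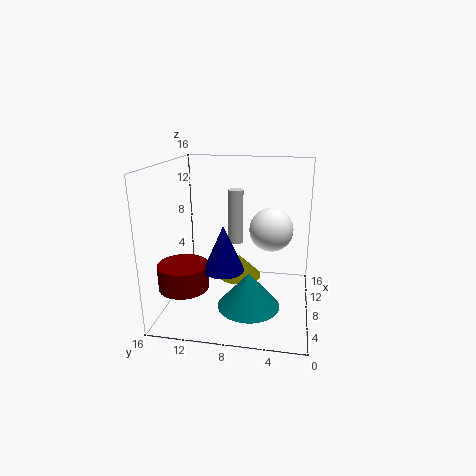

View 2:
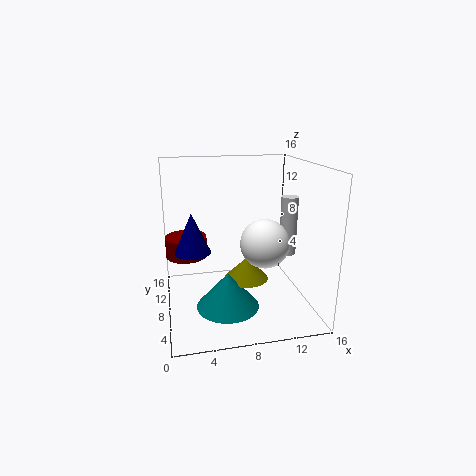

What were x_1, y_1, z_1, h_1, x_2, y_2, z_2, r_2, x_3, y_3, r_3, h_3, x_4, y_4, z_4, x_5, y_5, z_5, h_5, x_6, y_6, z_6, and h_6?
x_1 = 2.5; y_1 = 12.5; z_1 = 4.5; h_1 = 2.5; x_2 = 14.5; y_2 = 9.5; z_2 = 5; r_2 = 1; x_3 = 3; y_3 = 8.5; r_3 = 2; h_3 = 4.5; x_4 = 10; y_4 = 4.5; z_4 = 8.5; x_5 = 9; y_5 = 8; z_5 = 3; h_5 = 2.5; x_6 = 6.5; y_6 = 6.5; z_6 = 0.5; h_6 = 4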